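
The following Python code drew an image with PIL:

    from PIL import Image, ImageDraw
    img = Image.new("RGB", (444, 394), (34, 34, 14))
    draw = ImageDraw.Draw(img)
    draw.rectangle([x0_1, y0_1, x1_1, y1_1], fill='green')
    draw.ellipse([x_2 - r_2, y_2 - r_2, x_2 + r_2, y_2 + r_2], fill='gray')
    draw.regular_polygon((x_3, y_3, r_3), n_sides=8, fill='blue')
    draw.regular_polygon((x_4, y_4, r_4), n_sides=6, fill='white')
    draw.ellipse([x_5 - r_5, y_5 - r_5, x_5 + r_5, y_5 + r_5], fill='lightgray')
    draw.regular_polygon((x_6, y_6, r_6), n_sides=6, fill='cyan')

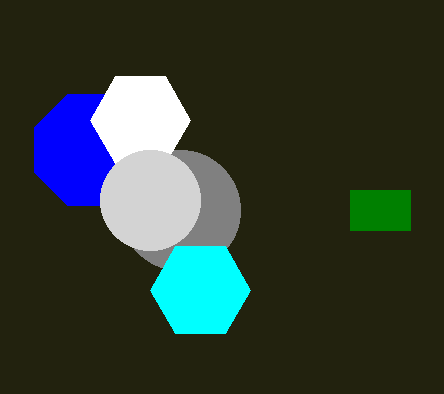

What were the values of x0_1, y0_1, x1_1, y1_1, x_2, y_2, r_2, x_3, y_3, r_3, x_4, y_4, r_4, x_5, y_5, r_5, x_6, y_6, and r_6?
x0_1 = 350; y0_1 = 190; x1_1 = 410; y1_1 = 230; x_2 = 180; y_2 = 210; r_2 = 60; x_3 = 90; y_3 = 150; r_3 = 60; x_4 = 140; y_4 = 120; r_4 = 50; x_5 = 150; y_5 = 200; r_5 = 50; x_6 = 200; y_6 = 290; r_6 = 50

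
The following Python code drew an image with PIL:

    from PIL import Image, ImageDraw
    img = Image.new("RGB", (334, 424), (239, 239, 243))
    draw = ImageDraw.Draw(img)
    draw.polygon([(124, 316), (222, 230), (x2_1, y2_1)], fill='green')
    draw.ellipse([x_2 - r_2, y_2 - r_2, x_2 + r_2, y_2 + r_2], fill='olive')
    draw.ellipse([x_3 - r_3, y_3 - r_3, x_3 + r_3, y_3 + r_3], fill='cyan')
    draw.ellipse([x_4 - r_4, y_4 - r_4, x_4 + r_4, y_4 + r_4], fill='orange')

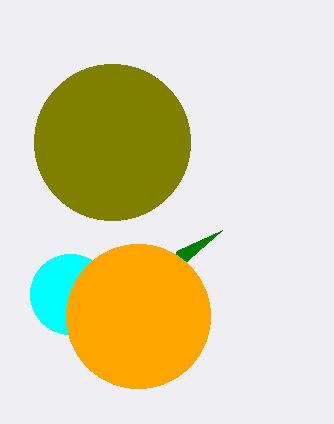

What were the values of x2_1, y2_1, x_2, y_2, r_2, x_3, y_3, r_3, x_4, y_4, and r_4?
x2_1 = 178
y2_1 = 250
x_2 = 112
y_2 = 142
r_2 = 78
x_3 = 70
y_3 = 294
r_3 = 40
x_4 = 138
y_4 = 316
r_4 = 72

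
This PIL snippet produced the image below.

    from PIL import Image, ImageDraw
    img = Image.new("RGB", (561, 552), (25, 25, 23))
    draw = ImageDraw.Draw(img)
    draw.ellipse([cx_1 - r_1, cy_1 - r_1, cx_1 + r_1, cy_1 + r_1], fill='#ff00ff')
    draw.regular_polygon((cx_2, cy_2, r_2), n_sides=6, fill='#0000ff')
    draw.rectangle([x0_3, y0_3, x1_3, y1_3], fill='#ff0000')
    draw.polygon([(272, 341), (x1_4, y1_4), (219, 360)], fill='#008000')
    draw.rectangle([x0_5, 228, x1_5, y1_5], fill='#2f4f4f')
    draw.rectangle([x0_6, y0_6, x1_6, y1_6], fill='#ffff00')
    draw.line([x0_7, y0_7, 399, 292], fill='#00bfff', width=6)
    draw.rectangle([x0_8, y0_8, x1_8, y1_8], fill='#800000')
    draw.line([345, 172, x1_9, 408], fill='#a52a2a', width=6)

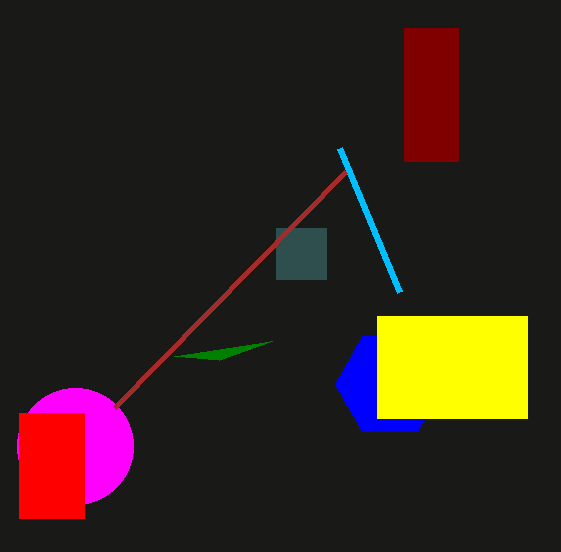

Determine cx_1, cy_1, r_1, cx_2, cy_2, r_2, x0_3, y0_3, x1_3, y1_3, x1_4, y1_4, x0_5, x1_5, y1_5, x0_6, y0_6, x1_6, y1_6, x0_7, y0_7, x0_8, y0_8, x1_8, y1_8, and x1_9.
cx_1 = 75
cy_1 = 446
r_1 = 58
cx_2 = 390
cy_2 = 384
r_2 = 55
x0_3 = 19
y0_3 = 413
x1_3 = 84
y1_3 = 518
x1_4 = 174
y1_4 = 356
x0_5 = 276
x1_5 = 326
y1_5 = 279
x0_6 = 377
y0_6 = 316
x1_6 = 527
y1_6 = 418
x0_7 = 339
y0_7 = 148
x0_8 = 404
y0_8 = 28
x1_8 = 458
y1_8 = 161
x1_9 = 114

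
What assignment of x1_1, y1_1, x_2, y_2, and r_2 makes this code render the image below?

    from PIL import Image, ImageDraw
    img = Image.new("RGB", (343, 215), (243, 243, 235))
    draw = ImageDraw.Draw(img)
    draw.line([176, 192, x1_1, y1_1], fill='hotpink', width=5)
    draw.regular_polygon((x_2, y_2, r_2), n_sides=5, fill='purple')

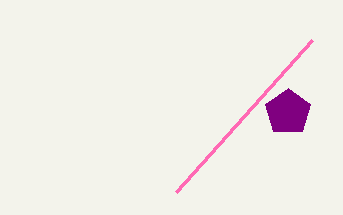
x1_1 = 312, y1_1 = 40, x_2 = 288, y_2 = 112, r_2 = 24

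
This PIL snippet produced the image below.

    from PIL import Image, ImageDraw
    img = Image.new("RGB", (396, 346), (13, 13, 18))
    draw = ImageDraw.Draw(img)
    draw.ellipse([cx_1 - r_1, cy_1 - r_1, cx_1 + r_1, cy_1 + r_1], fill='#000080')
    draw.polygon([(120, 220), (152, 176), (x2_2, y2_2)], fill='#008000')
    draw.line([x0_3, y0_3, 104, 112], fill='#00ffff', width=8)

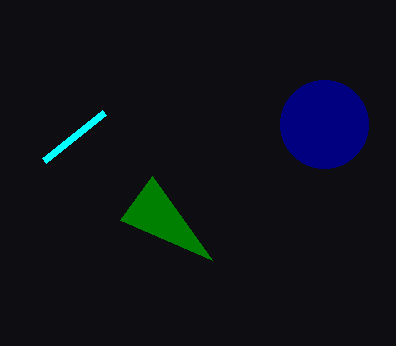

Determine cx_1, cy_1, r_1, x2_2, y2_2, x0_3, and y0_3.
cx_1 = 324, cy_1 = 124, r_1 = 44, x2_2 = 212, y2_2 = 260, x0_3 = 44, y0_3 = 160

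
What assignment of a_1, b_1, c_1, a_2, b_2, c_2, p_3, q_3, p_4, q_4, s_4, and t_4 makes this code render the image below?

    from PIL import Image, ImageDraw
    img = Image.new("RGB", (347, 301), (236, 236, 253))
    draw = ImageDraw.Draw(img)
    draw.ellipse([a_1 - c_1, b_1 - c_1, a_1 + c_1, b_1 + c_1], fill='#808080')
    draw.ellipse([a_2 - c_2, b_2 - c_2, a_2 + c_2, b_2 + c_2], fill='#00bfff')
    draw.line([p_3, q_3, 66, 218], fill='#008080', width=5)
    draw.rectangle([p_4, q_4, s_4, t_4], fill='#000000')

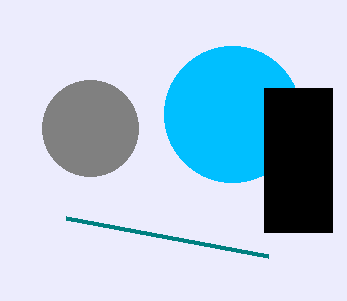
a_1 = 90, b_1 = 128, c_1 = 48, a_2 = 232, b_2 = 114, c_2 = 68, p_3 = 268, q_3 = 256, p_4 = 264, q_4 = 88, s_4 = 332, t_4 = 232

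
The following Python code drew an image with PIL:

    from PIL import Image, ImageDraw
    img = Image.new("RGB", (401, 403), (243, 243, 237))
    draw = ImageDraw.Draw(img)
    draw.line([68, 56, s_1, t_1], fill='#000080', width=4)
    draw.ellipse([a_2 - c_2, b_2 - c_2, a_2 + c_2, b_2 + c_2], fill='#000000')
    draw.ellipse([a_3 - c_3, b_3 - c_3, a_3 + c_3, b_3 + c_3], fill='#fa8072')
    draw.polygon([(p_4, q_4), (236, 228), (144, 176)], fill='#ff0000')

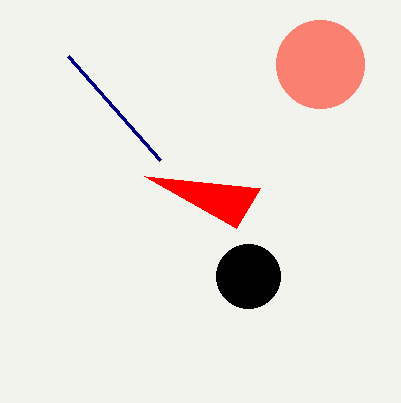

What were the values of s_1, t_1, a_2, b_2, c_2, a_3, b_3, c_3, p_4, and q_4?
s_1 = 160
t_1 = 160
a_2 = 248
b_2 = 276
c_2 = 32
a_3 = 320
b_3 = 64
c_3 = 44
p_4 = 260
q_4 = 188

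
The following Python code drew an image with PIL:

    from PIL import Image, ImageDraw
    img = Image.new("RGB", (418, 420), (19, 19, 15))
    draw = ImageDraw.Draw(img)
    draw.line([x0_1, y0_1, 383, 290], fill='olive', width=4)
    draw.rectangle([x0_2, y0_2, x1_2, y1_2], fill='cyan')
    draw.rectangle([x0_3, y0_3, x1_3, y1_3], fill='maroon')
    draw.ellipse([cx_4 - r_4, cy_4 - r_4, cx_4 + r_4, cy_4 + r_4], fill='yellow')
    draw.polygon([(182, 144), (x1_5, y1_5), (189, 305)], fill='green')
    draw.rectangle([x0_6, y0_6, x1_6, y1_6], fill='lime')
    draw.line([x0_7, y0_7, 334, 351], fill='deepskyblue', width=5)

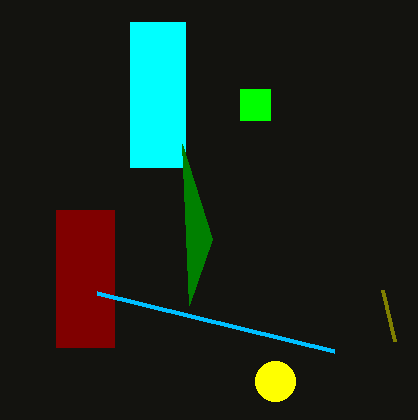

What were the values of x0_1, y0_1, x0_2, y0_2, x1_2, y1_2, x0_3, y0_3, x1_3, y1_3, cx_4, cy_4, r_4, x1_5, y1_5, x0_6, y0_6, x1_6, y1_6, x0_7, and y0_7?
x0_1 = 395
y0_1 = 341
x0_2 = 130
y0_2 = 22
x1_2 = 185
y1_2 = 167
x0_3 = 56
y0_3 = 210
x1_3 = 114
y1_3 = 347
cx_4 = 275
cy_4 = 381
r_4 = 20
x1_5 = 212
y1_5 = 239
x0_6 = 240
y0_6 = 89
x1_6 = 270
y1_6 = 120
x0_7 = 97
y0_7 = 293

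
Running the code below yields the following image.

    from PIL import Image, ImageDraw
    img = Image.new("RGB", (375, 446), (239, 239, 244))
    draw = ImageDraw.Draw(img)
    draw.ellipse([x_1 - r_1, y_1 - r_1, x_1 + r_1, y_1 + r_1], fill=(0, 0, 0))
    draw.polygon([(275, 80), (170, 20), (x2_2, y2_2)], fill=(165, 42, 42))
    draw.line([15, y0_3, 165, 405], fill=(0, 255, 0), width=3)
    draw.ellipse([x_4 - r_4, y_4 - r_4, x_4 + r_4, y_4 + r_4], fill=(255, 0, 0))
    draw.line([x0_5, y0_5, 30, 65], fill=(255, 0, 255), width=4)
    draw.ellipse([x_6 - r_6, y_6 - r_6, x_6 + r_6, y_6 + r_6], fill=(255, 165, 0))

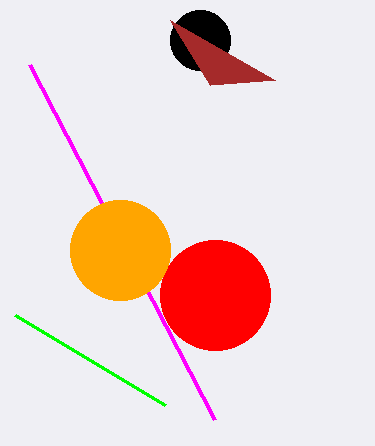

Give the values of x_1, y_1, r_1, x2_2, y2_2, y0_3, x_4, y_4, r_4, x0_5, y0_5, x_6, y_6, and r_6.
x_1 = 200, y_1 = 40, r_1 = 30, x2_2 = 210, y2_2 = 85, y0_3 = 315, x_4 = 215, y_4 = 295, r_4 = 55, x0_5 = 215, y0_5 = 420, x_6 = 120, y_6 = 250, r_6 = 50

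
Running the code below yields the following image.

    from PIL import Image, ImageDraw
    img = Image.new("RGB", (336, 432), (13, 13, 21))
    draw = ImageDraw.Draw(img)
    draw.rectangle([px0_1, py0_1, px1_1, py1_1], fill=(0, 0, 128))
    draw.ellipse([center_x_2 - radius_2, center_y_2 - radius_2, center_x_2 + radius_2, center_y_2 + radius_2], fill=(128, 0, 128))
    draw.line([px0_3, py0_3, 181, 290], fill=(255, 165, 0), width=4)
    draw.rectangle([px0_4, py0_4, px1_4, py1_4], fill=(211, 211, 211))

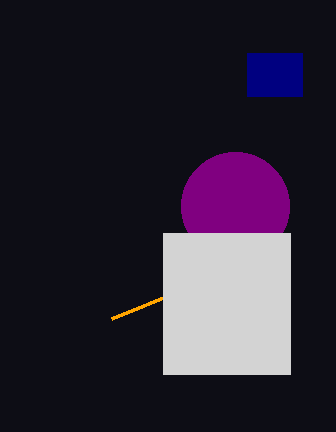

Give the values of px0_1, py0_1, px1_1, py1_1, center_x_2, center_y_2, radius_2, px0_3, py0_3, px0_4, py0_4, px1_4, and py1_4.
px0_1 = 247
py0_1 = 53
px1_1 = 302
py1_1 = 96
center_x_2 = 235
center_y_2 = 206
radius_2 = 54
px0_3 = 112
py0_3 = 318
px0_4 = 163
py0_4 = 233
px1_4 = 290
py1_4 = 374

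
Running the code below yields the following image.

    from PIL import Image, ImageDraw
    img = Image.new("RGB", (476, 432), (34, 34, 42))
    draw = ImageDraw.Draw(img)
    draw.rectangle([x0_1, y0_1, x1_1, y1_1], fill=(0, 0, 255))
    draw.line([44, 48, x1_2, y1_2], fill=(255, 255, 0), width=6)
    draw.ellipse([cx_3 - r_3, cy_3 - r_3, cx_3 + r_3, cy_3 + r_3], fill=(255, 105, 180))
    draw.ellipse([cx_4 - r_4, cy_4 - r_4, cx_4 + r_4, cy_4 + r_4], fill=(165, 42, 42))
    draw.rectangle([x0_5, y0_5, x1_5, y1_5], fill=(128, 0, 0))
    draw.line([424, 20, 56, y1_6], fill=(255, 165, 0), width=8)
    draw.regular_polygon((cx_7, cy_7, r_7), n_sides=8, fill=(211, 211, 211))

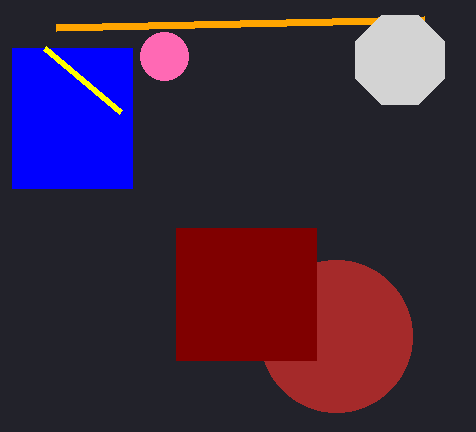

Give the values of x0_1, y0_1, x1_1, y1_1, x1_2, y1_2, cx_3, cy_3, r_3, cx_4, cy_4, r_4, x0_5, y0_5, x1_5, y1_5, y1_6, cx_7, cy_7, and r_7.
x0_1 = 12, y0_1 = 48, x1_1 = 132, y1_1 = 188, x1_2 = 120, y1_2 = 112, cx_3 = 164, cy_3 = 56, r_3 = 24, cx_4 = 336, cy_4 = 336, r_4 = 76, x0_5 = 176, y0_5 = 228, x1_5 = 316, y1_5 = 360, y1_6 = 28, cx_7 = 400, cy_7 = 60, r_7 = 48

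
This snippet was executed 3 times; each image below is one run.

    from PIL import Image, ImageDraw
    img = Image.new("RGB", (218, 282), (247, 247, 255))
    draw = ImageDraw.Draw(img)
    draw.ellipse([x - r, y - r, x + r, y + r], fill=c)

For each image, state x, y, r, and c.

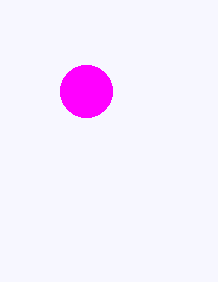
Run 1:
x = 86
y = 91
r = 26
c = 'magenta'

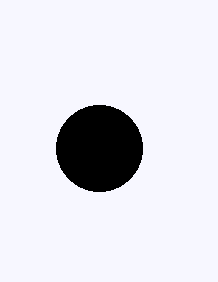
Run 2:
x = 99
y = 148
r = 43
c = 'black'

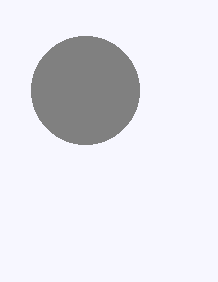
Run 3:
x = 85; y = 90; r = 54; c = 'gray'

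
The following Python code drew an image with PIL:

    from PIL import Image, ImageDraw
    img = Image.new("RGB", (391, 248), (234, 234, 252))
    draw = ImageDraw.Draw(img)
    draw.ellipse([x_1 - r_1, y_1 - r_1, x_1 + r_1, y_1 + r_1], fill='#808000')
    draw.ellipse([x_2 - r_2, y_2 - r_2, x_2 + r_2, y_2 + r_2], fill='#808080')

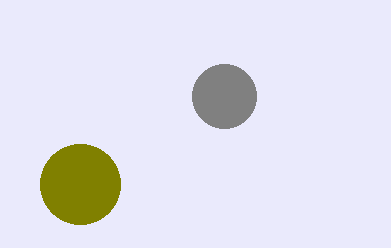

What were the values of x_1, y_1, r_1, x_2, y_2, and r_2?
x_1 = 80; y_1 = 184; r_1 = 40; x_2 = 224; y_2 = 96; r_2 = 32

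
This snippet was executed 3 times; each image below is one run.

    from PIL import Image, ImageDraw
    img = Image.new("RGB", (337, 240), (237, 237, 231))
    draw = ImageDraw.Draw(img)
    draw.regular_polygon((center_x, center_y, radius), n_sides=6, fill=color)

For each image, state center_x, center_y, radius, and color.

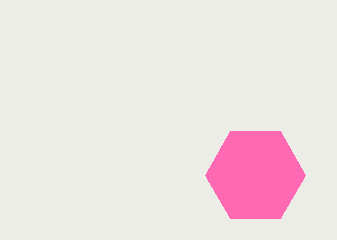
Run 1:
center_x = 255, center_y = 175, radius = 50, color = 'hotpink'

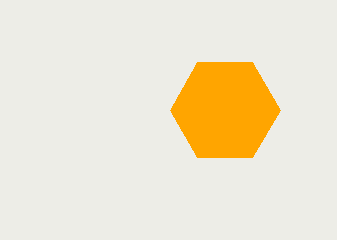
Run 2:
center_x = 225, center_y = 110, radius = 55, color = 'orange'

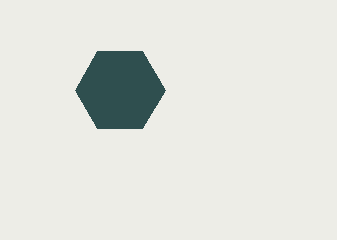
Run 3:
center_x = 120; center_y = 90; radius = 45; color = 'darkslategray'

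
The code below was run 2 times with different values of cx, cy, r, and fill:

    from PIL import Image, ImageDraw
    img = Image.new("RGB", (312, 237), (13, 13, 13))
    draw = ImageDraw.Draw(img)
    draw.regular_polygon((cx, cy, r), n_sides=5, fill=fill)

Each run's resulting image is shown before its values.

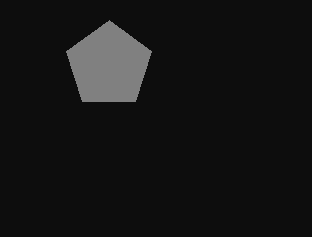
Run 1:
cx = 109, cy = 65, r = 45, fill = 'gray'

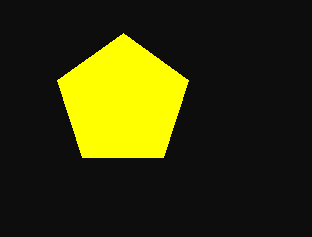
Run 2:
cx = 123, cy = 102, r = 69, fill = 'yellow'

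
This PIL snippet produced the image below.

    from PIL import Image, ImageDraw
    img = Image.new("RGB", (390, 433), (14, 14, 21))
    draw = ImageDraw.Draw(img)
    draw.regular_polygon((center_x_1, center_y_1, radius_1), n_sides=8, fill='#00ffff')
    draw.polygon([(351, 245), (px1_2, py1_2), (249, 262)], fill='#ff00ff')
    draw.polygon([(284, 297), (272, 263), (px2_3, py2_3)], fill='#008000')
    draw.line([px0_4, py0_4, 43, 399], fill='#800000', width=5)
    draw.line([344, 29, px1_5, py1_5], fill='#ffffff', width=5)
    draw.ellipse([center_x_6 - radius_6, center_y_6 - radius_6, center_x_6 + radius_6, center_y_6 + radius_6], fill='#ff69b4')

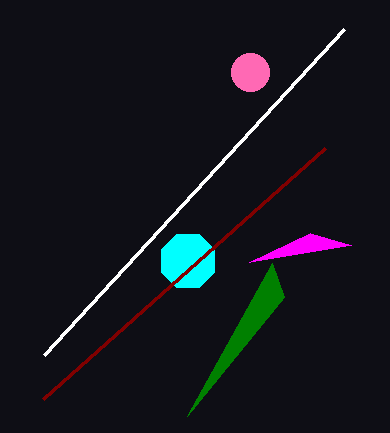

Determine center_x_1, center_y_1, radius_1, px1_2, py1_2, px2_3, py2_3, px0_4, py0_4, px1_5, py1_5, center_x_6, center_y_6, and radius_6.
center_x_1 = 188, center_y_1 = 261, radius_1 = 29, px1_2 = 310, py1_2 = 233, px2_3 = 187, py2_3 = 416, px0_4 = 325, py0_4 = 148, px1_5 = 44, py1_5 = 355, center_x_6 = 250, center_y_6 = 72, radius_6 = 19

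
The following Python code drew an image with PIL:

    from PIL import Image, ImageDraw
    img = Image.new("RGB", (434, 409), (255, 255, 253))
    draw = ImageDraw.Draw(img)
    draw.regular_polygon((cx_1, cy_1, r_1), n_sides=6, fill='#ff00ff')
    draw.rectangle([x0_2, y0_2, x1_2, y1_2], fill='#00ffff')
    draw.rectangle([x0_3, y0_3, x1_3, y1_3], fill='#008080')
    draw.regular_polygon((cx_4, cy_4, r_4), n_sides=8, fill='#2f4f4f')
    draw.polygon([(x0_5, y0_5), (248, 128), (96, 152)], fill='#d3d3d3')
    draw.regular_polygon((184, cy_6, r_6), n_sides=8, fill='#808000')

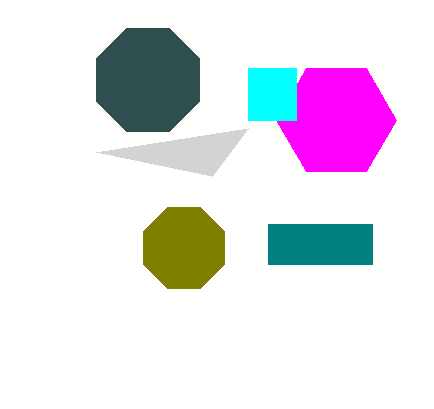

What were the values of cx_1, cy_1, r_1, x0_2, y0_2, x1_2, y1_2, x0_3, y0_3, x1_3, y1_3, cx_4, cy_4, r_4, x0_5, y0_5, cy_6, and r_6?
cx_1 = 336, cy_1 = 120, r_1 = 60, x0_2 = 248, y0_2 = 68, x1_2 = 296, y1_2 = 120, x0_3 = 268, y0_3 = 224, x1_3 = 372, y1_3 = 264, cx_4 = 148, cy_4 = 80, r_4 = 56, x0_5 = 212, y0_5 = 176, cy_6 = 248, r_6 = 44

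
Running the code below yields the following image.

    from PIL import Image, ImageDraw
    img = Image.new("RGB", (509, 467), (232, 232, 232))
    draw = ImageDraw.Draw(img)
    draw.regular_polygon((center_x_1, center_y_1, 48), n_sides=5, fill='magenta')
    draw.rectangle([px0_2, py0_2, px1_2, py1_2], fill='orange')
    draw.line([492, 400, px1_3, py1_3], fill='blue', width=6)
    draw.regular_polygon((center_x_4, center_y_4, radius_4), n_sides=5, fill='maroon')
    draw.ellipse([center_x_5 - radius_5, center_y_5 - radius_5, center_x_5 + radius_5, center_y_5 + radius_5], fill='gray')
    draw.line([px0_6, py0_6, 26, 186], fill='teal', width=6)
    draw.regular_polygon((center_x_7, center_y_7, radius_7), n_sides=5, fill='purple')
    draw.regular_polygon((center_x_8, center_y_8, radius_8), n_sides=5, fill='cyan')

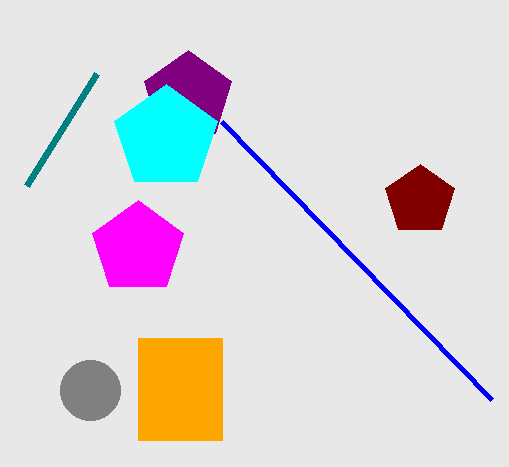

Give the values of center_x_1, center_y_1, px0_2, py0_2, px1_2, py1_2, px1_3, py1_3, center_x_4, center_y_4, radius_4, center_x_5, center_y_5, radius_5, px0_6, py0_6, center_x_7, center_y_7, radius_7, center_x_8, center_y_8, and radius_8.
center_x_1 = 138; center_y_1 = 248; px0_2 = 138; py0_2 = 338; px1_2 = 222; py1_2 = 440; px1_3 = 222; py1_3 = 122; center_x_4 = 420; center_y_4 = 200; radius_4 = 36; center_x_5 = 90; center_y_5 = 390; radius_5 = 30; px0_6 = 96; py0_6 = 74; center_x_7 = 188; center_y_7 = 96; radius_7 = 46; center_x_8 = 166; center_y_8 = 138; radius_8 = 54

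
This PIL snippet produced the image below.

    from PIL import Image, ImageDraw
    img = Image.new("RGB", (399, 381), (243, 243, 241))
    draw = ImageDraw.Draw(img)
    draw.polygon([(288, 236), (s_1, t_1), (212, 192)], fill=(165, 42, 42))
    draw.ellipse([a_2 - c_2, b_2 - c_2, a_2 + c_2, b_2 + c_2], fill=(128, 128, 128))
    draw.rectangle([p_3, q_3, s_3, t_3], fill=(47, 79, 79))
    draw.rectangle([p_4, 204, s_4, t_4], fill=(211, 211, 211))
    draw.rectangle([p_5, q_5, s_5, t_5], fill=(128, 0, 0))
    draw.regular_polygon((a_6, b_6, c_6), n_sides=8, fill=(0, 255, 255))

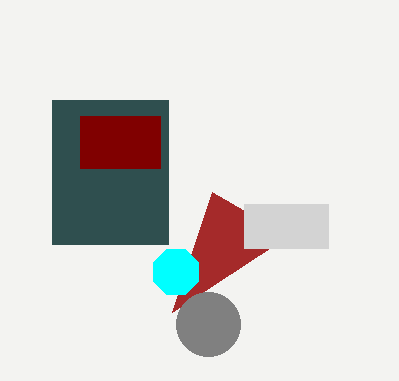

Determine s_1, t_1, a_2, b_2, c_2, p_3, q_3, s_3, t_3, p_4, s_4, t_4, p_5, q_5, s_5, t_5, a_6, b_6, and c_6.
s_1 = 172
t_1 = 312
a_2 = 208
b_2 = 324
c_2 = 32
p_3 = 52
q_3 = 100
s_3 = 168
t_3 = 244
p_4 = 244
s_4 = 328
t_4 = 248
p_5 = 80
q_5 = 116
s_5 = 160
t_5 = 168
a_6 = 176
b_6 = 272
c_6 = 24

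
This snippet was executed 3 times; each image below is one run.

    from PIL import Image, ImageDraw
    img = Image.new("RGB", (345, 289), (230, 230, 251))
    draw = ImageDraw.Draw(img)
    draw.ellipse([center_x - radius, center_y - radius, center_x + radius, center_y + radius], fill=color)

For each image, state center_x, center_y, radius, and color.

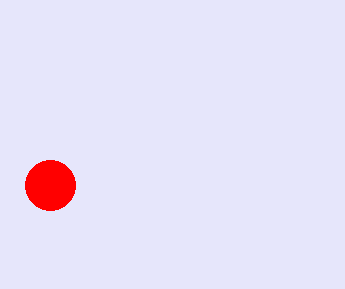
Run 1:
center_x = 50
center_y = 185
radius = 25
color = 'red'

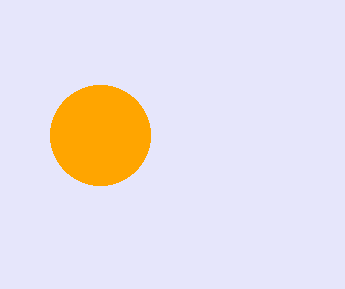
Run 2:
center_x = 100
center_y = 135
radius = 50
color = 'orange'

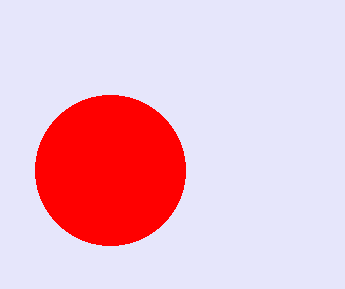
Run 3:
center_x = 110, center_y = 170, radius = 75, color = 'red'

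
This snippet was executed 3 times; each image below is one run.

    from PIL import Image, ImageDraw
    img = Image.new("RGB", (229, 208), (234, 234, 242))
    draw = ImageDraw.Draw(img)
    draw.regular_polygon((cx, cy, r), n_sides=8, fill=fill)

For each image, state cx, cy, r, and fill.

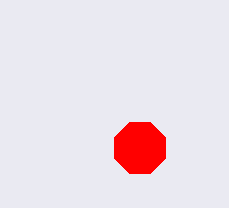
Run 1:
cx = 140; cy = 148; r = 28; fill = 'red'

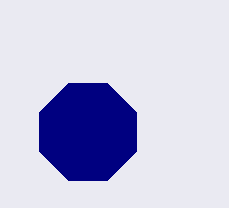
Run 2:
cx = 88, cy = 132, r = 52, fill = 'navy'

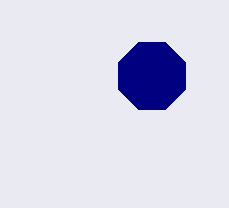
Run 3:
cx = 152
cy = 76
r = 36
fill = 'navy'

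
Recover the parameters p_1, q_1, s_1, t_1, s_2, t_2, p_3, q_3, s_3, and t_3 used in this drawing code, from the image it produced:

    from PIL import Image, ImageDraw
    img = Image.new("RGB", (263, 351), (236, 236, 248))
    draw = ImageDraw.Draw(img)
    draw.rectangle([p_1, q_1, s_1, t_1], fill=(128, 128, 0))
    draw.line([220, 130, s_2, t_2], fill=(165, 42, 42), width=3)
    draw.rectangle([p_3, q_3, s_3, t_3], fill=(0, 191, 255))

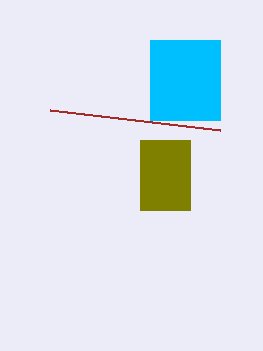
p_1 = 140; q_1 = 140; s_1 = 190; t_1 = 210; s_2 = 50; t_2 = 110; p_3 = 150; q_3 = 40; s_3 = 220; t_3 = 120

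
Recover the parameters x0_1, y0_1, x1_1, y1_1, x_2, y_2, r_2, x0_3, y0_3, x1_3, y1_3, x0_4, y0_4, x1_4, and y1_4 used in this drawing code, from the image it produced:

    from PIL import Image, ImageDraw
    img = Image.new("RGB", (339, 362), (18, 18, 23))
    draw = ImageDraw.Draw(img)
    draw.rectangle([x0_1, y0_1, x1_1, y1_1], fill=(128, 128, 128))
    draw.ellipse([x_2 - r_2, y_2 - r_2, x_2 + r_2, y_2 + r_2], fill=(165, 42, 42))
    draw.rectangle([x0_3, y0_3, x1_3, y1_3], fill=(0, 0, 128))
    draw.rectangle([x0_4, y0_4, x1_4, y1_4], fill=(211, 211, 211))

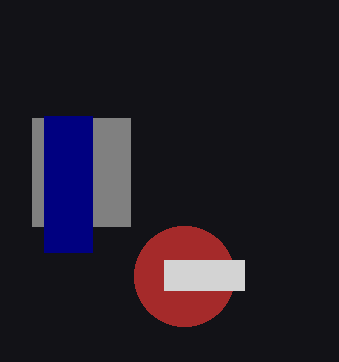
x0_1 = 32, y0_1 = 118, x1_1 = 130, y1_1 = 226, x_2 = 184, y_2 = 276, r_2 = 50, x0_3 = 44, y0_3 = 116, x1_3 = 92, y1_3 = 252, x0_4 = 164, y0_4 = 260, x1_4 = 244, y1_4 = 290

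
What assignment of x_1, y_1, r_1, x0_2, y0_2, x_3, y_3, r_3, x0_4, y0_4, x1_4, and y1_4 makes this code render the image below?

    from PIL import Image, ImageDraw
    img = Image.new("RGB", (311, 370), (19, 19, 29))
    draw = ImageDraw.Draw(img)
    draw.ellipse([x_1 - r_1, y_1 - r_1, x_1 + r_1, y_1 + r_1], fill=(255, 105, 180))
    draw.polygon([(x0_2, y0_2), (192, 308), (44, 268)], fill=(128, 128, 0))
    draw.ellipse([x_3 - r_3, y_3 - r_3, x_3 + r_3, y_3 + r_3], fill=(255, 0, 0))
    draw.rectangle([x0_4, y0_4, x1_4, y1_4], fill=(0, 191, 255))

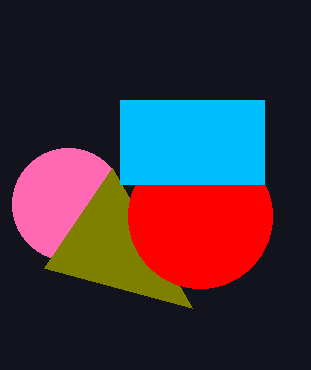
x_1 = 68
y_1 = 204
r_1 = 56
x0_2 = 112
y0_2 = 168
x_3 = 200
y_3 = 216
r_3 = 72
x0_4 = 120
y0_4 = 100
x1_4 = 264
y1_4 = 184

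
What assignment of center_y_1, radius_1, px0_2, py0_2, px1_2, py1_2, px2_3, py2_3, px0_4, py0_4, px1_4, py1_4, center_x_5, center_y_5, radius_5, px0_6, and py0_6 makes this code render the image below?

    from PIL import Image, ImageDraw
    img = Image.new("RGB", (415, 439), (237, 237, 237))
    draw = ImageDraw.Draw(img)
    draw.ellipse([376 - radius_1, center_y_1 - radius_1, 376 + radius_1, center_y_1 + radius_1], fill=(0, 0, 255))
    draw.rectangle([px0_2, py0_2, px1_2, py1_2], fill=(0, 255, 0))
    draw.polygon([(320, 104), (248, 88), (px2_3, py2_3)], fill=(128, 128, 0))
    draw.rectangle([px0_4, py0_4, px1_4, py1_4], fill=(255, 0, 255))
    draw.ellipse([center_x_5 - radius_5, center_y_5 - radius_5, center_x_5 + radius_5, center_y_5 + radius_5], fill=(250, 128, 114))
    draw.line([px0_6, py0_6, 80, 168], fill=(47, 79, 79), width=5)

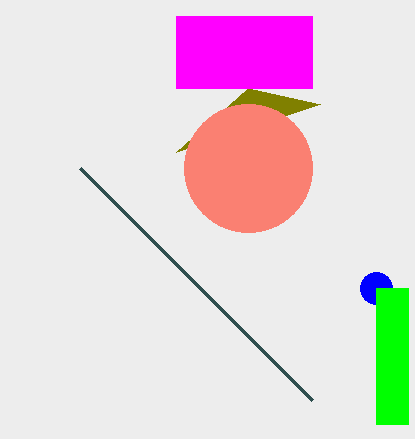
center_y_1 = 288; radius_1 = 16; px0_2 = 376; py0_2 = 288; px1_2 = 408; py1_2 = 424; px2_3 = 176; py2_3 = 152; px0_4 = 176; py0_4 = 16; px1_4 = 312; py1_4 = 88; center_x_5 = 248; center_y_5 = 168; radius_5 = 64; px0_6 = 312; py0_6 = 400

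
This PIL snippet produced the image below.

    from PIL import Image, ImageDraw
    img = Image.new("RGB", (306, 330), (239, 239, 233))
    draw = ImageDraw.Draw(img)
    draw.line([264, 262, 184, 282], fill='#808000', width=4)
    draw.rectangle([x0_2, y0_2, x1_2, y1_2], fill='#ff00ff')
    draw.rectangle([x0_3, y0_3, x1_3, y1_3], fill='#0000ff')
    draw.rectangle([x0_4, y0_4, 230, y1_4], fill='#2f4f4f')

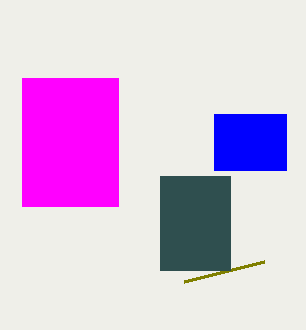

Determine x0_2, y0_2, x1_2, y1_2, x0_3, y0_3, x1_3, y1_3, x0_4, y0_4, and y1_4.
x0_2 = 22; y0_2 = 78; x1_2 = 118; y1_2 = 206; x0_3 = 214; y0_3 = 114; x1_3 = 286; y1_3 = 170; x0_4 = 160; y0_4 = 176; y1_4 = 270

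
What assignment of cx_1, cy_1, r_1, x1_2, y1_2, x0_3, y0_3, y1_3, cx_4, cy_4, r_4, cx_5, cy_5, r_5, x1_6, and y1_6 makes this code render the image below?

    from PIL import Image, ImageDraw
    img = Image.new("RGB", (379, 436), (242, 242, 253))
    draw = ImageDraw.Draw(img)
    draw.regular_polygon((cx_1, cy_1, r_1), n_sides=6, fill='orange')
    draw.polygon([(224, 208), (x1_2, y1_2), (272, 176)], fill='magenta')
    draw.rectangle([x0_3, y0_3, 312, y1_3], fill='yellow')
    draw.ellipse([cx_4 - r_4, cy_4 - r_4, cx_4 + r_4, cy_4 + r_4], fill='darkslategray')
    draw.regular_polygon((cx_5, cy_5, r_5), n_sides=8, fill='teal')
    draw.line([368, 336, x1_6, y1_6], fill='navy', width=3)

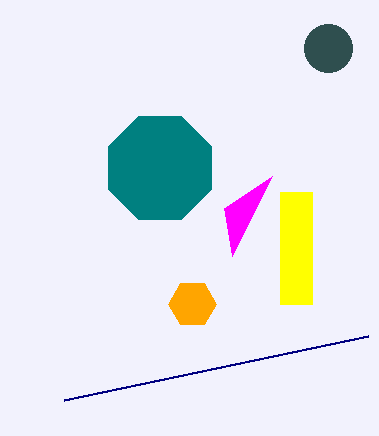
cx_1 = 192; cy_1 = 304; r_1 = 24; x1_2 = 232; y1_2 = 256; x0_3 = 280; y0_3 = 192; y1_3 = 304; cx_4 = 328; cy_4 = 48; r_4 = 24; cx_5 = 160; cy_5 = 168; r_5 = 56; x1_6 = 64; y1_6 = 400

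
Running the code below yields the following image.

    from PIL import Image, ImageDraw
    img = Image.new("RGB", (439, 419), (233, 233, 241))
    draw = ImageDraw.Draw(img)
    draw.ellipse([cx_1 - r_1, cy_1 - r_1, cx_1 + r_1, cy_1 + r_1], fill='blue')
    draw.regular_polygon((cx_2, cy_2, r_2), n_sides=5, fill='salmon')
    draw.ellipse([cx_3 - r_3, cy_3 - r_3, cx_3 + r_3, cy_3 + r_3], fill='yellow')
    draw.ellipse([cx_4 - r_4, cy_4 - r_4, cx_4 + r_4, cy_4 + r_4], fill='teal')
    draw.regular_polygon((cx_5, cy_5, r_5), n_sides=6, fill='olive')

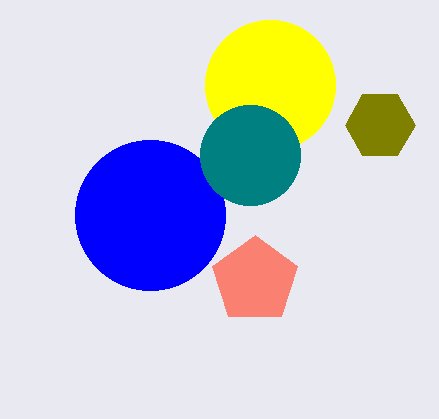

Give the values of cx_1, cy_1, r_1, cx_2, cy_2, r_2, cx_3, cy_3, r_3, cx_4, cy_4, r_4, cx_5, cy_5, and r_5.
cx_1 = 150
cy_1 = 215
r_1 = 75
cx_2 = 255
cy_2 = 280
r_2 = 45
cx_3 = 270
cy_3 = 85
r_3 = 65
cx_4 = 250
cy_4 = 155
r_4 = 50
cx_5 = 380
cy_5 = 125
r_5 = 35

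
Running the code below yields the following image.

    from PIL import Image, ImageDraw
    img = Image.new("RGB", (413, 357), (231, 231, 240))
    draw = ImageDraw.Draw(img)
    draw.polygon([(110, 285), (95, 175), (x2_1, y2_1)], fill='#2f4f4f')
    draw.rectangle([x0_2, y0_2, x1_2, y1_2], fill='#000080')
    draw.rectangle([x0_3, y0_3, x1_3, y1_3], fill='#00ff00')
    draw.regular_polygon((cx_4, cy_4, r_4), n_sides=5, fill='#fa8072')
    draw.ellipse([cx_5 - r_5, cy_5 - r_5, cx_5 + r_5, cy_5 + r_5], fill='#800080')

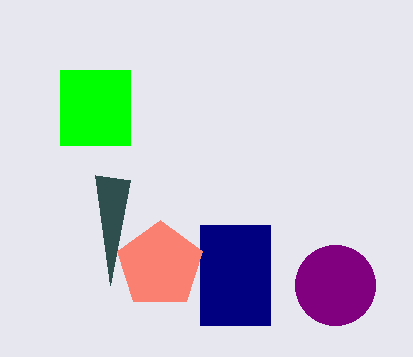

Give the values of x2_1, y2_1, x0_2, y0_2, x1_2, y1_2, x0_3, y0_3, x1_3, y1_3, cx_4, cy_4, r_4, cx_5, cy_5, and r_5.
x2_1 = 130
y2_1 = 180
x0_2 = 200
y0_2 = 225
x1_2 = 270
y1_2 = 325
x0_3 = 60
y0_3 = 70
x1_3 = 130
y1_3 = 145
cx_4 = 160
cy_4 = 265
r_4 = 45
cx_5 = 335
cy_5 = 285
r_5 = 40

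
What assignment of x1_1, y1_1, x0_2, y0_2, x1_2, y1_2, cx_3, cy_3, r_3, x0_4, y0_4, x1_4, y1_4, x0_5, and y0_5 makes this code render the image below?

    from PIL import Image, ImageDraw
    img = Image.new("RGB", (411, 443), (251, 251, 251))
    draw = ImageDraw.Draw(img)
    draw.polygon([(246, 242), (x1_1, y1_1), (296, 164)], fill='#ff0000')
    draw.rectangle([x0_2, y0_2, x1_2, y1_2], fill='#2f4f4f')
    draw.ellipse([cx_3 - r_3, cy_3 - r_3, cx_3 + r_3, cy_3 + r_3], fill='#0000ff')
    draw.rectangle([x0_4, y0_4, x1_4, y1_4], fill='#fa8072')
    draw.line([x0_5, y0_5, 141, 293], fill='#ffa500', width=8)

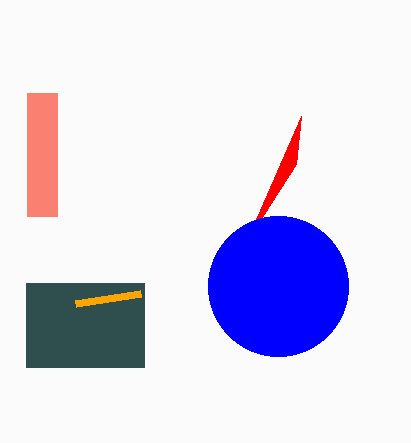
x1_1 = 301
y1_1 = 116
x0_2 = 26
y0_2 = 283
x1_2 = 144
y1_2 = 367
cx_3 = 278
cy_3 = 286
r_3 = 70
x0_4 = 27
y0_4 = 93
x1_4 = 57
y1_4 = 216
x0_5 = 76
y0_5 = 303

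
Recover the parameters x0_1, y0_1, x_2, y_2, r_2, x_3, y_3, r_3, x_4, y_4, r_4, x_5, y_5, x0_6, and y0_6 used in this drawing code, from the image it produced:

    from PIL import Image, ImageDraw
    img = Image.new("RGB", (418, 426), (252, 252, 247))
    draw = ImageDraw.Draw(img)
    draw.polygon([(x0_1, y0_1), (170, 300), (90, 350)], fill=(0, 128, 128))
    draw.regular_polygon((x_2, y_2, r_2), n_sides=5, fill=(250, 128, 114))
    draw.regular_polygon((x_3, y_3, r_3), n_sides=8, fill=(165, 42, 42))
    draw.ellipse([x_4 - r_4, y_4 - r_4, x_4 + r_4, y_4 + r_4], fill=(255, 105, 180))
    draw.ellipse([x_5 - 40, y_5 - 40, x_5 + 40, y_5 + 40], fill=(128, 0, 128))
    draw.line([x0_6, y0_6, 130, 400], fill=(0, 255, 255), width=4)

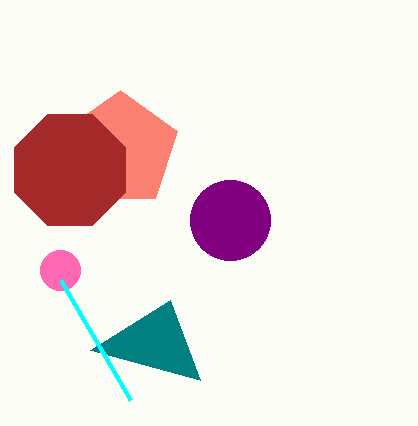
x0_1 = 200; y0_1 = 380; x_2 = 120; y_2 = 150; r_2 = 60; x_3 = 70; y_3 = 170; r_3 = 60; x_4 = 60; y_4 = 270; r_4 = 20; x_5 = 230; y_5 = 220; x0_6 = 60; y0_6 = 280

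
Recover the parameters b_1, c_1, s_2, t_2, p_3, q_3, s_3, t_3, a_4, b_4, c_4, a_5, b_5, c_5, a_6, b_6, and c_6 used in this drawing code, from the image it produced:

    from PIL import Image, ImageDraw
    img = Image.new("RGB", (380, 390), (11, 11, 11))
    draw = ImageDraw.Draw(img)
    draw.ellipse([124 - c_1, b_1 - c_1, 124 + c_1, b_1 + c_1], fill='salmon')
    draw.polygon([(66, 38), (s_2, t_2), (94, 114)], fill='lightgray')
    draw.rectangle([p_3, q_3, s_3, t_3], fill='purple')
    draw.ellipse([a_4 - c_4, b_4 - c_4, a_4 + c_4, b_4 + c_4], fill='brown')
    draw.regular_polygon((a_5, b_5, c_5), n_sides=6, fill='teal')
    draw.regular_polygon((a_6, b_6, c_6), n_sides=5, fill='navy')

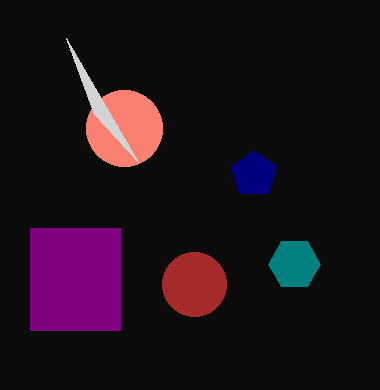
b_1 = 128; c_1 = 38; s_2 = 138; t_2 = 162; p_3 = 30; q_3 = 228; s_3 = 120; t_3 = 330; a_4 = 194; b_4 = 284; c_4 = 32; a_5 = 294; b_5 = 264; c_5 = 26; a_6 = 254; b_6 = 174; c_6 = 24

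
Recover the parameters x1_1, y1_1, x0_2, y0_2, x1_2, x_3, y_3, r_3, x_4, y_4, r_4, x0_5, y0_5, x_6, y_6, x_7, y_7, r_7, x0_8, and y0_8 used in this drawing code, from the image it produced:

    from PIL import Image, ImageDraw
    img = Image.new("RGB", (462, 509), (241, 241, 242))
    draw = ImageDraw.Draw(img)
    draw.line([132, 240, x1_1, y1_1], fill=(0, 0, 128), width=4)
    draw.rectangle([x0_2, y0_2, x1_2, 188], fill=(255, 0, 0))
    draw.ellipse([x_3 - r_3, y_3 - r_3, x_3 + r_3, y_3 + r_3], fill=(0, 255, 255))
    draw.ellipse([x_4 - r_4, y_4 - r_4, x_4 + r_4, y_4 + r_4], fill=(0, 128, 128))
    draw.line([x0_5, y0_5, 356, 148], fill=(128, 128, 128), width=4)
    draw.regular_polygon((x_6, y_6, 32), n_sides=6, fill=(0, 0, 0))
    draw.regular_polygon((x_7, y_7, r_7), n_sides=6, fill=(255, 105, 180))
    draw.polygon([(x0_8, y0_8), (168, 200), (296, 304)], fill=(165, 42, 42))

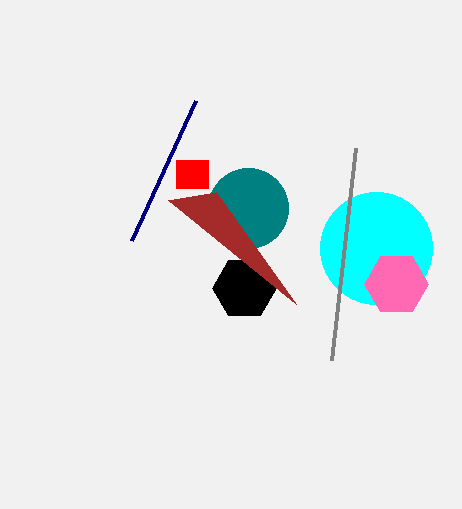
x1_1 = 196, y1_1 = 100, x0_2 = 176, y0_2 = 160, x1_2 = 208, x_3 = 376, y_3 = 248, r_3 = 56, x_4 = 248, y_4 = 208, r_4 = 40, x0_5 = 332, y0_5 = 360, x_6 = 244, y_6 = 288, x_7 = 396, y_7 = 284, r_7 = 32, x0_8 = 216, y0_8 = 192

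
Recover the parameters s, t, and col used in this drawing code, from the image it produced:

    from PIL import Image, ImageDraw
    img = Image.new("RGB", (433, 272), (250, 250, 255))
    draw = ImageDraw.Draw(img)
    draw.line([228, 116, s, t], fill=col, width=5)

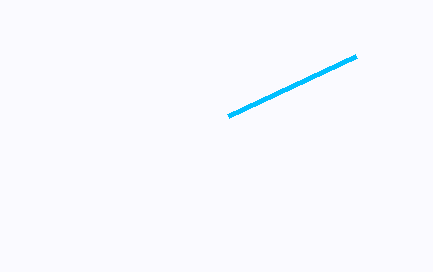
s = 356
t = 56
col = 'deepskyblue'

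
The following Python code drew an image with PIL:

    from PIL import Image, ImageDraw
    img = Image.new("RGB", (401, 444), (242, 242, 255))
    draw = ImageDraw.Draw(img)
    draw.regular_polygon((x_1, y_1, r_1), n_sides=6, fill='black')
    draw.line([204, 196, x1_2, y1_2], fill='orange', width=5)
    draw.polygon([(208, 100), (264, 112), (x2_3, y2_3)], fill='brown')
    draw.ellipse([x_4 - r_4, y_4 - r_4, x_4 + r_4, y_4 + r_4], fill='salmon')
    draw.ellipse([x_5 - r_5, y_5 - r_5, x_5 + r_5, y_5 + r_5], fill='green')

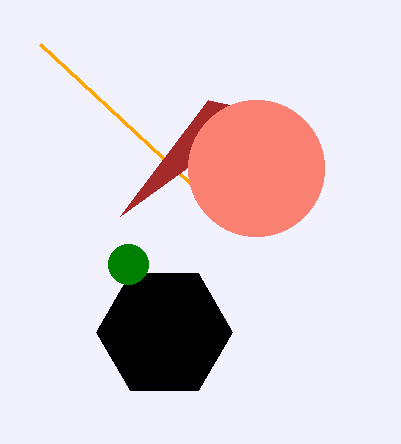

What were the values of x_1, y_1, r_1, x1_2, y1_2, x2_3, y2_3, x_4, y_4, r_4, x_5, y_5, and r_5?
x_1 = 164
y_1 = 332
r_1 = 68
x1_2 = 40
y1_2 = 44
x2_3 = 120
y2_3 = 216
x_4 = 256
y_4 = 168
r_4 = 68
x_5 = 128
y_5 = 264
r_5 = 20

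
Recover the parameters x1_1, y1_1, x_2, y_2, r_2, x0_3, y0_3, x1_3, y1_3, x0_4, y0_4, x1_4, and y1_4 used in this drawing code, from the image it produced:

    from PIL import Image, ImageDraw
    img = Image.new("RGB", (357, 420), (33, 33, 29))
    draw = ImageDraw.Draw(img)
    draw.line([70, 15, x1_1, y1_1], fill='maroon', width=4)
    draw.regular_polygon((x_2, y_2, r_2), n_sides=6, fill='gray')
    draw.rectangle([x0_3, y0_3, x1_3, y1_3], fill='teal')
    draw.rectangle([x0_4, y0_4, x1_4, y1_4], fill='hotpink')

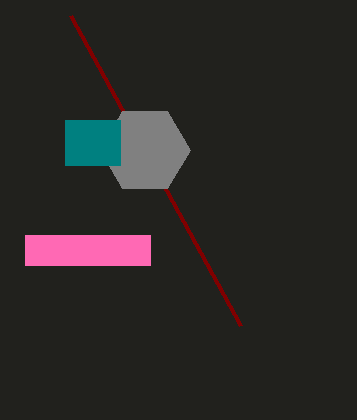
x1_1 = 240, y1_1 = 325, x_2 = 145, y_2 = 150, r_2 = 45, x0_3 = 65, y0_3 = 120, x1_3 = 120, y1_3 = 165, x0_4 = 25, y0_4 = 235, x1_4 = 150, y1_4 = 265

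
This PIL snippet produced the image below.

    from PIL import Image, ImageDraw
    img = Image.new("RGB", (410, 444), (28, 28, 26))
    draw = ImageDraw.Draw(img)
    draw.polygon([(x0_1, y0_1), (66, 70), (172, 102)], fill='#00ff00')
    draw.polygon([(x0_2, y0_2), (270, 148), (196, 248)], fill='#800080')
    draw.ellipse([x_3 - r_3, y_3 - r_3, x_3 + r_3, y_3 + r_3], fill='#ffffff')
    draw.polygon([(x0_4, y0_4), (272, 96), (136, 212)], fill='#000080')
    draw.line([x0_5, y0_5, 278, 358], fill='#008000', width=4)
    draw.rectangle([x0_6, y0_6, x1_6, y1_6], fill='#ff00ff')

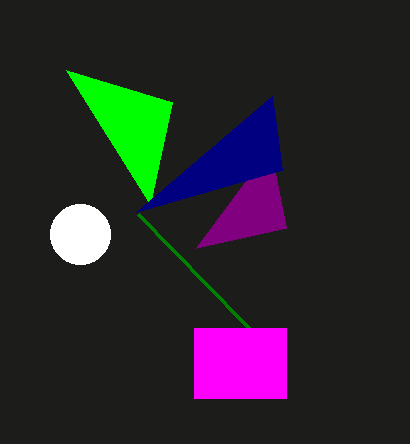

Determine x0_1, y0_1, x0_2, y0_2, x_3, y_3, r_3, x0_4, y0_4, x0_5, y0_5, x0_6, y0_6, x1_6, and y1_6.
x0_1 = 150; y0_1 = 204; x0_2 = 286; y0_2 = 228; x_3 = 80; y_3 = 234; r_3 = 30; x0_4 = 282; y0_4 = 170; x0_5 = 138; y0_5 = 214; x0_6 = 194; y0_6 = 328; x1_6 = 286; y1_6 = 398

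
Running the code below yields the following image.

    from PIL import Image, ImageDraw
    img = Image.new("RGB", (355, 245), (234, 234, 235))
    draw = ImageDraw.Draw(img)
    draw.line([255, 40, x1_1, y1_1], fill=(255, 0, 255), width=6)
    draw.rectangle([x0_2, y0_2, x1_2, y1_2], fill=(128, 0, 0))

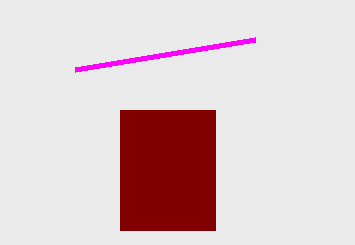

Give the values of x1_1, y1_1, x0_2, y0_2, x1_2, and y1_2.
x1_1 = 75
y1_1 = 70
x0_2 = 120
y0_2 = 110
x1_2 = 215
y1_2 = 230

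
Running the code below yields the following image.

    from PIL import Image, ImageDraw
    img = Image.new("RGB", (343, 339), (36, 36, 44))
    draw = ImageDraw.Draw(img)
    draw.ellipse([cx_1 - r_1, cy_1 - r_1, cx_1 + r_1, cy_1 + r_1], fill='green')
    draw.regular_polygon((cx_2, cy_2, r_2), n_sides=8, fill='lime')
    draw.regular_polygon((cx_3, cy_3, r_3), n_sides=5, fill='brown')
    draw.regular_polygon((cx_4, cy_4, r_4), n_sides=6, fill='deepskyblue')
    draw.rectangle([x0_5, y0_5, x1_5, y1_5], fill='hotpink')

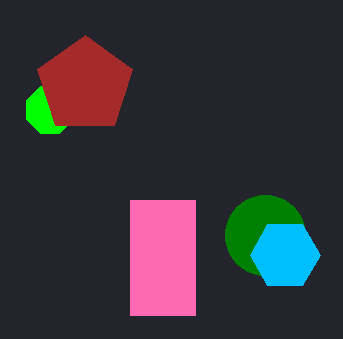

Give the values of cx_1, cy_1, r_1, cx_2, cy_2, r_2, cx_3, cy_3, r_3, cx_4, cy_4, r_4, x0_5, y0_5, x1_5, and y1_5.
cx_1 = 265; cy_1 = 235; r_1 = 40; cx_2 = 50; cy_2 = 110; r_2 = 25; cx_3 = 85; cy_3 = 85; r_3 = 50; cx_4 = 285; cy_4 = 255; r_4 = 35; x0_5 = 130; y0_5 = 200; x1_5 = 195; y1_5 = 315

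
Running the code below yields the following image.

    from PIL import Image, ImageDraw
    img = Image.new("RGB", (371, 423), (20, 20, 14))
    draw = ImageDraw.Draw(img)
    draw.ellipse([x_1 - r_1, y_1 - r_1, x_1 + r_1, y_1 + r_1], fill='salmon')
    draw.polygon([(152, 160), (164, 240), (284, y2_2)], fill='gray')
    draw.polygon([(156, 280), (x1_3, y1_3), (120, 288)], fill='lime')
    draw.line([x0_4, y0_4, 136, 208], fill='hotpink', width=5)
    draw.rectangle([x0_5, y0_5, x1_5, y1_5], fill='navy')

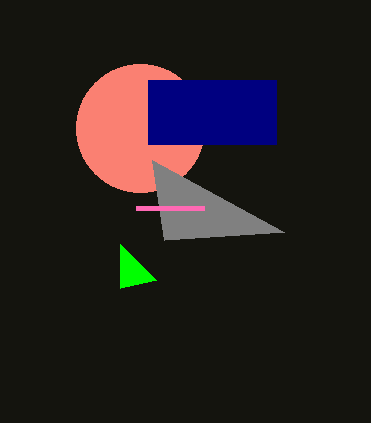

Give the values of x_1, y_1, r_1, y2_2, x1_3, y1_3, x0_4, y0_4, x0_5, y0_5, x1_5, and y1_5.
x_1 = 140
y_1 = 128
r_1 = 64
y2_2 = 232
x1_3 = 120
y1_3 = 244
x0_4 = 204
y0_4 = 208
x0_5 = 148
y0_5 = 80
x1_5 = 276
y1_5 = 144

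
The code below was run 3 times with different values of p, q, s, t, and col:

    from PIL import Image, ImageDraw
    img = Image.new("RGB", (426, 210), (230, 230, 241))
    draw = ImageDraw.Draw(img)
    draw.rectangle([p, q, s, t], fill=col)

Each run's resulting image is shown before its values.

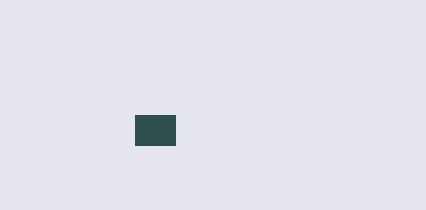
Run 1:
p = 135, q = 115, s = 175, t = 145, col = 'darkslategray'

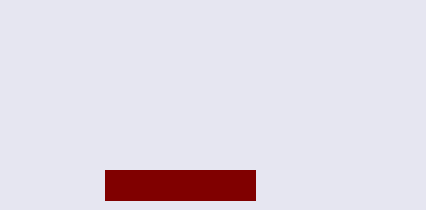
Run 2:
p = 105, q = 170, s = 255, t = 200, col = 'maroon'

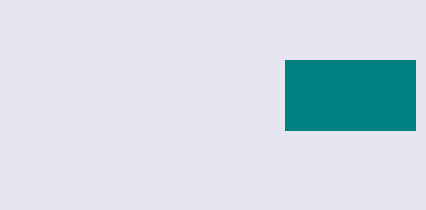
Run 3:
p = 285
q = 60
s = 415
t = 130
col = 'teal'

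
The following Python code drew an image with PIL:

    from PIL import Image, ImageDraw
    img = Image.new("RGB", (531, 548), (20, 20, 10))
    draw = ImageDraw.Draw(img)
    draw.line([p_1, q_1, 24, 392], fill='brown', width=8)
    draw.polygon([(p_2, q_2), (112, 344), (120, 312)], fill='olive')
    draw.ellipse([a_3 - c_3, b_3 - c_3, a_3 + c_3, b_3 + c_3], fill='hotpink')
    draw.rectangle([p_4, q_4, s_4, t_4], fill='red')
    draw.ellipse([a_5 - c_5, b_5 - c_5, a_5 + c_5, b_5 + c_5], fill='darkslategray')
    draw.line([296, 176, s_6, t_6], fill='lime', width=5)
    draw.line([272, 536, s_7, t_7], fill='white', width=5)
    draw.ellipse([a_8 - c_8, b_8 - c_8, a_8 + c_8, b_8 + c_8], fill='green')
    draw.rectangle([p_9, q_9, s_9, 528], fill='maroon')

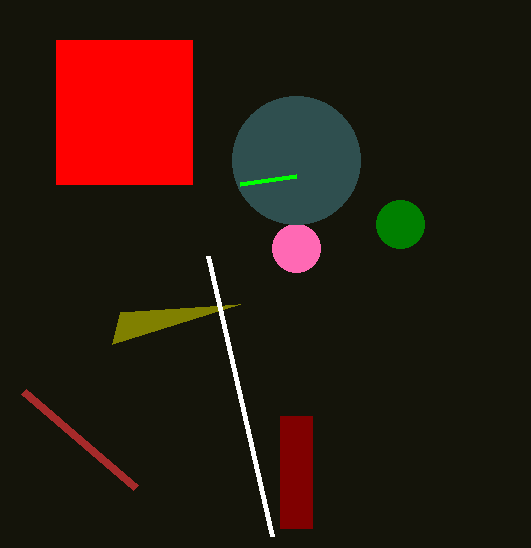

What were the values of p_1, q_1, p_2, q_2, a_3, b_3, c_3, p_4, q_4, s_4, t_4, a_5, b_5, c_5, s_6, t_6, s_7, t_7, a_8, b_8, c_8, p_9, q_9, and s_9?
p_1 = 136; q_1 = 488; p_2 = 240; q_2 = 304; a_3 = 296; b_3 = 248; c_3 = 24; p_4 = 56; q_4 = 40; s_4 = 192; t_4 = 184; a_5 = 296; b_5 = 160; c_5 = 64; s_6 = 240; t_6 = 184; s_7 = 208; t_7 = 256; a_8 = 400; b_8 = 224; c_8 = 24; p_9 = 280; q_9 = 416; s_9 = 312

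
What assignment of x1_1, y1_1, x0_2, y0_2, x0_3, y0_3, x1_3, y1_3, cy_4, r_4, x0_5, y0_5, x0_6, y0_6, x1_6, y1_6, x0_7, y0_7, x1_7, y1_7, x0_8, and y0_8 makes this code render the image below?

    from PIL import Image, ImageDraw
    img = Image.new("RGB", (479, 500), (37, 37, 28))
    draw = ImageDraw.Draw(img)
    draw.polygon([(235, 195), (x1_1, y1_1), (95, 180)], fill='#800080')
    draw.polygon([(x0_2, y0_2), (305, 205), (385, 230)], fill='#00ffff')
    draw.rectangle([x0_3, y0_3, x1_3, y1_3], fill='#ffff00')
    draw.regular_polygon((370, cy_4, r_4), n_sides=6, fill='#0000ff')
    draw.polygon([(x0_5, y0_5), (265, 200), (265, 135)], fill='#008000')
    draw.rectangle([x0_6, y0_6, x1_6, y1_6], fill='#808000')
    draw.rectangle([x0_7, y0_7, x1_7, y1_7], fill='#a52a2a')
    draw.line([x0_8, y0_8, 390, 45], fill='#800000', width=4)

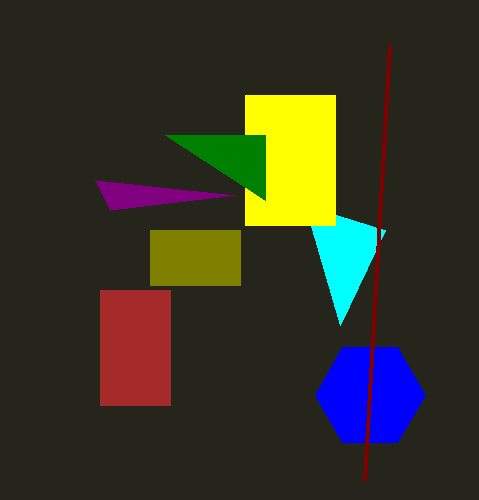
x1_1 = 110, y1_1 = 210, x0_2 = 340, y0_2 = 325, x0_3 = 245, y0_3 = 95, x1_3 = 335, y1_3 = 225, cy_4 = 395, r_4 = 55, x0_5 = 165, y0_5 = 135, x0_6 = 150, y0_6 = 230, x1_6 = 240, y1_6 = 285, x0_7 = 100, y0_7 = 290, x1_7 = 170, y1_7 = 405, x0_8 = 365, y0_8 = 480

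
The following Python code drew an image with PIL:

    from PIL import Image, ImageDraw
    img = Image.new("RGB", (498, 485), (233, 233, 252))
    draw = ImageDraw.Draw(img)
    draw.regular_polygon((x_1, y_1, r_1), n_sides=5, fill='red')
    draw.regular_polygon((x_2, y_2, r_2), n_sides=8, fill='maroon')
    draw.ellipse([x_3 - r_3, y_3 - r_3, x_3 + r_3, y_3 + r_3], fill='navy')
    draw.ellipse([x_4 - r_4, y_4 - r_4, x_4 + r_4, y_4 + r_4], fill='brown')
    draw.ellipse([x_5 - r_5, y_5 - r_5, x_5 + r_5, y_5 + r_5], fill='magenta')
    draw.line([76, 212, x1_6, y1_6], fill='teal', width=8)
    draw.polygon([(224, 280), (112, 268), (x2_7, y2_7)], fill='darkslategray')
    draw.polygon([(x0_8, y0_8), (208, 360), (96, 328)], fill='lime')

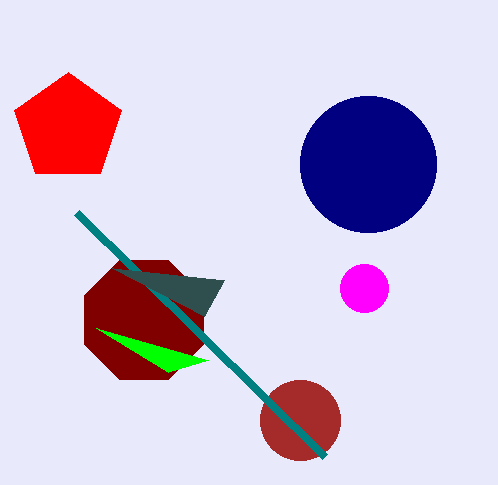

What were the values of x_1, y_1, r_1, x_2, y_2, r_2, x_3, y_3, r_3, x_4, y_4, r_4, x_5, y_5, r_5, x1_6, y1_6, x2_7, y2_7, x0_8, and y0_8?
x_1 = 68
y_1 = 128
r_1 = 56
x_2 = 144
y_2 = 320
r_2 = 64
x_3 = 368
y_3 = 164
r_3 = 68
x_4 = 300
y_4 = 420
r_4 = 40
x_5 = 364
y_5 = 288
r_5 = 24
x1_6 = 324
y1_6 = 456
x2_7 = 204
y2_7 = 316
x0_8 = 168
y0_8 = 372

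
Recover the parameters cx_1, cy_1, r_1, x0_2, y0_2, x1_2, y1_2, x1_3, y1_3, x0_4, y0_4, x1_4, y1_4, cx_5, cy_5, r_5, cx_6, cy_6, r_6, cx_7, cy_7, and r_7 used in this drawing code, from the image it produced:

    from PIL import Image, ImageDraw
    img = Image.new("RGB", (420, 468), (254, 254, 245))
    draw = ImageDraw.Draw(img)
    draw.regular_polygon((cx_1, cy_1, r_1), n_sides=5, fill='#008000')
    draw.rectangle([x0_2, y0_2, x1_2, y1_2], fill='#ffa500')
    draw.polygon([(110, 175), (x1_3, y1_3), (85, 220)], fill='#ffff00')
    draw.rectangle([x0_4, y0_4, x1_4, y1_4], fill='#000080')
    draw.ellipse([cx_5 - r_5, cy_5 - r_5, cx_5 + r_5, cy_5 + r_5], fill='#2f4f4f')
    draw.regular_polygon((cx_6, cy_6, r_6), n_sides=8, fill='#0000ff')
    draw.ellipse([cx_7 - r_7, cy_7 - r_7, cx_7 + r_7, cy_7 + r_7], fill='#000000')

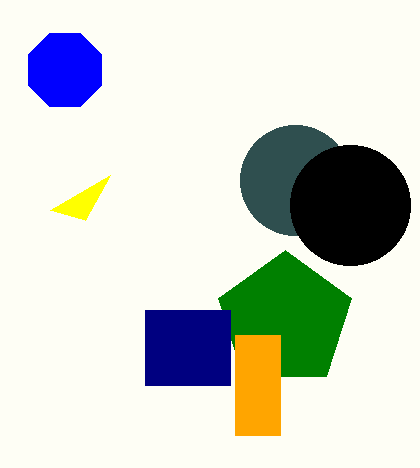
cx_1 = 285, cy_1 = 320, r_1 = 70, x0_2 = 235, y0_2 = 335, x1_2 = 280, y1_2 = 435, x1_3 = 50, y1_3 = 210, x0_4 = 145, y0_4 = 310, x1_4 = 230, y1_4 = 385, cx_5 = 295, cy_5 = 180, r_5 = 55, cx_6 = 65, cy_6 = 70, r_6 = 40, cx_7 = 350, cy_7 = 205, r_7 = 60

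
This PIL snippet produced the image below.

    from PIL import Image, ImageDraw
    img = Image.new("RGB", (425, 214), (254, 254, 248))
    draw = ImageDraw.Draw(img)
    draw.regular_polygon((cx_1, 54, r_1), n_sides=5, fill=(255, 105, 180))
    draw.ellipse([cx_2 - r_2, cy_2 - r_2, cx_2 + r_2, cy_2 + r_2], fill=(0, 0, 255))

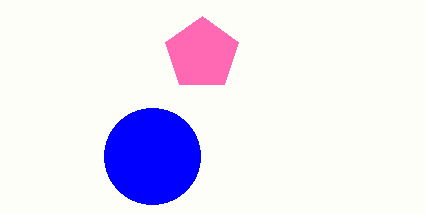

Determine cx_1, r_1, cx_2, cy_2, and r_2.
cx_1 = 202, r_1 = 38, cx_2 = 152, cy_2 = 156, r_2 = 48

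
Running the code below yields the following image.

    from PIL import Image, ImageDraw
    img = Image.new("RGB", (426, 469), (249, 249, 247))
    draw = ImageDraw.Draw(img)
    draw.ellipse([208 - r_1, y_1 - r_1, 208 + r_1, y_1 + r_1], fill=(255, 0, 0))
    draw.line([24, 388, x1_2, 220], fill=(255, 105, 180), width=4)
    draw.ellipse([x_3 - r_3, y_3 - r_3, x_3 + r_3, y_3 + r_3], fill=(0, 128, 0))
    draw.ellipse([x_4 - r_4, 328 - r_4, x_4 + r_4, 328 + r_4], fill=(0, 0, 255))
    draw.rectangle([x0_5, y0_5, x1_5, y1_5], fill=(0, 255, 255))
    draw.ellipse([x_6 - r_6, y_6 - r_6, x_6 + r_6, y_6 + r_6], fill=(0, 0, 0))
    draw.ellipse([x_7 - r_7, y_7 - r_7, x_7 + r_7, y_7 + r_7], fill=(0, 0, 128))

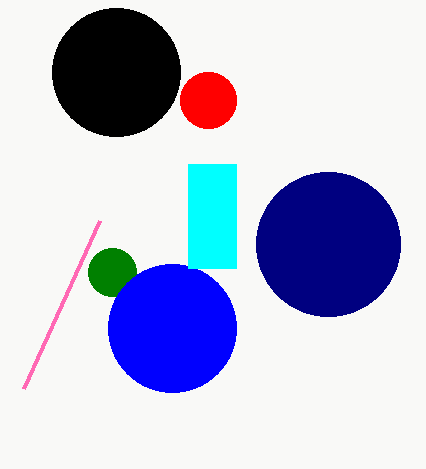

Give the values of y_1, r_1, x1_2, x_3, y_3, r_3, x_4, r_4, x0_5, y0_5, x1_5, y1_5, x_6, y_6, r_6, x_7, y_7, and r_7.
y_1 = 100
r_1 = 28
x1_2 = 100
x_3 = 112
y_3 = 272
r_3 = 24
x_4 = 172
r_4 = 64
x0_5 = 188
y0_5 = 164
x1_5 = 236
y1_5 = 268
x_6 = 116
y_6 = 72
r_6 = 64
x_7 = 328
y_7 = 244
r_7 = 72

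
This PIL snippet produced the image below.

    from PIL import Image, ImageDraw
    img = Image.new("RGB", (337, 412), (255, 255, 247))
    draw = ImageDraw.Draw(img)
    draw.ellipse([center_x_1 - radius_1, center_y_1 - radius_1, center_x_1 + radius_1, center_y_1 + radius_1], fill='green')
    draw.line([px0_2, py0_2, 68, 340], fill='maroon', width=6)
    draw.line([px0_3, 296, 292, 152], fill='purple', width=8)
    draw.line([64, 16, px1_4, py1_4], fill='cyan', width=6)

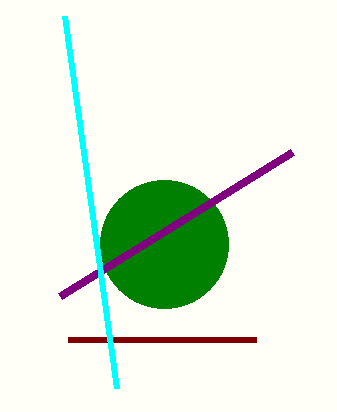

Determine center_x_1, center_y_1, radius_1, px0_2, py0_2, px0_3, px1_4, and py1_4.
center_x_1 = 164; center_y_1 = 244; radius_1 = 64; px0_2 = 256; py0_2 = 340; px0_3 = 60; px1_4 = 116; py1_4 = 388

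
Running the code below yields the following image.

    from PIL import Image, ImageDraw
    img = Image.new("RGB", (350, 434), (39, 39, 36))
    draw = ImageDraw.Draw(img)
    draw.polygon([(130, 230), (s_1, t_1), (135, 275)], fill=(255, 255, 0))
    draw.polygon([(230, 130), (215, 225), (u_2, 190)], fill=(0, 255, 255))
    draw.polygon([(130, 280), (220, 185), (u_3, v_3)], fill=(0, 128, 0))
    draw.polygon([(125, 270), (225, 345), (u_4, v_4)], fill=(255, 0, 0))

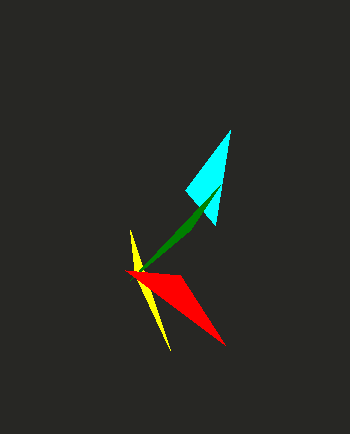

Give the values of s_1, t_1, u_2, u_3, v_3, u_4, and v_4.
s_1 = 170, t_1 = 350, u_2 = 185, u_3 = 190, v_3 = 230, u_4 = 180, v_4 = 275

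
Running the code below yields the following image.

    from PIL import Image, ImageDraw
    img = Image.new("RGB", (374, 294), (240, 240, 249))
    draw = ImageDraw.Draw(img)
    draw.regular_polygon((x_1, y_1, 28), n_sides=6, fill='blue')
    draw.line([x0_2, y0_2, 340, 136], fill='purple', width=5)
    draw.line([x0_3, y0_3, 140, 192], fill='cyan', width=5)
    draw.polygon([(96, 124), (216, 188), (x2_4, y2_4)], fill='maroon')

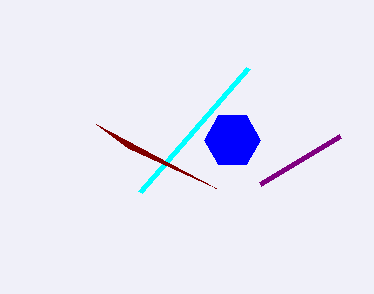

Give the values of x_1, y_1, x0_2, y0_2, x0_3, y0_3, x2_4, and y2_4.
x_1 = 232; y_1 = 140; x0_2 = 260; y0_2 = 184; x0_3 = 248; y0_3 = 68; x2_4 = 128; y2_4 = 148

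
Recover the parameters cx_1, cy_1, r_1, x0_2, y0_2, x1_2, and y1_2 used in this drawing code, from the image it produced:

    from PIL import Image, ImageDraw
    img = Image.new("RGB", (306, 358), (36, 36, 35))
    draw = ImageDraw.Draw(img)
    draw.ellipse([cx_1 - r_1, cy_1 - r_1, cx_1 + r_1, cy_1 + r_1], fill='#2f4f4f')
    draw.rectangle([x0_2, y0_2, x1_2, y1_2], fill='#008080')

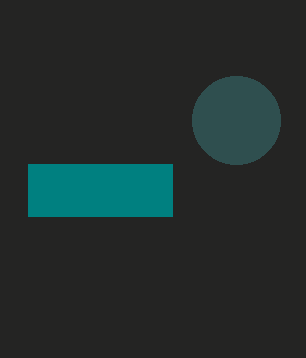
cx_1 = 236; cy_1 = 120; r_1 = 44; x0_2 = 28; y0_2 = 164; x1_2 = 172; y1_2 = 216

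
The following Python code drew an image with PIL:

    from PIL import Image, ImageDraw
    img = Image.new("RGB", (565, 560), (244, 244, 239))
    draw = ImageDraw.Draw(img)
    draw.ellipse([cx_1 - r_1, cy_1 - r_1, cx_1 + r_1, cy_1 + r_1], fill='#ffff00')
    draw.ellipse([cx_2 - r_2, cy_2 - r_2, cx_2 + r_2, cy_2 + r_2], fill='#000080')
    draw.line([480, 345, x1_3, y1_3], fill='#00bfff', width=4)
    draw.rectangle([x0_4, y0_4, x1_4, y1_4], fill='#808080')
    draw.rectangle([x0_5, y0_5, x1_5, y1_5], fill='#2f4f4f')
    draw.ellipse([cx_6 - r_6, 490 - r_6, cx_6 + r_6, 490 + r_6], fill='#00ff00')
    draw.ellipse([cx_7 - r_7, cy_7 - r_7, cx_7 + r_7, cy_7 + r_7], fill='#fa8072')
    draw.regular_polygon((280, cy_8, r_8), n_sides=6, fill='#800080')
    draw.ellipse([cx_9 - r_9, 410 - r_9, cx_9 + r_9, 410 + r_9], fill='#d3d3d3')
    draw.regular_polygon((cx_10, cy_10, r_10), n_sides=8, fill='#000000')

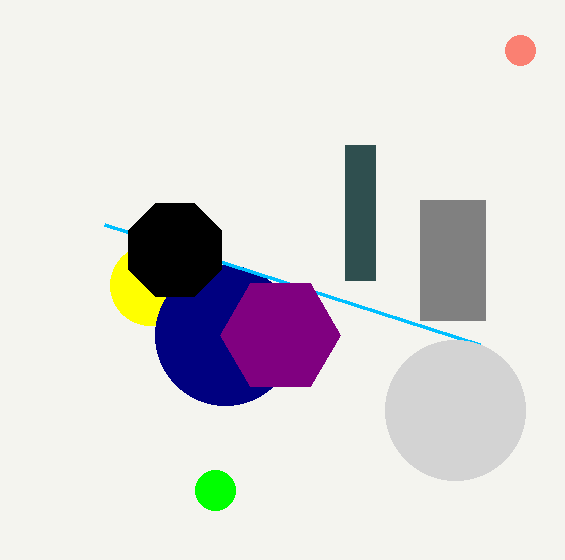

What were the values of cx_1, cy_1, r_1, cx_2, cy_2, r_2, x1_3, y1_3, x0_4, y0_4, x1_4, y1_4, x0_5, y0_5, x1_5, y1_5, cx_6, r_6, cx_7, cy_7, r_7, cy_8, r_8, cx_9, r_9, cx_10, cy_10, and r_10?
cx_1 = 150; cy_1 = 285; r_1 = 40; cx_2 = 225; cy_2 = 335; r_2 = 70; x1_3 = 105; y1_3 = 225; x0_4 = 420; y0_4 = 200; x1_4 = 485; y1_4 = 320; x0_5 = 345; y0_5 = 145; x1_5 = 375; y1_5 = 280; cx_6 = 215; r_6 = 20; cx_7 = 520; cy_7 = 50; r_7 = 15; cy_8 = 335; r_8 = 60; cx_9 = 455; r_9 = 70; cx_10 = 175; cy_10 = 250; r_10 = 50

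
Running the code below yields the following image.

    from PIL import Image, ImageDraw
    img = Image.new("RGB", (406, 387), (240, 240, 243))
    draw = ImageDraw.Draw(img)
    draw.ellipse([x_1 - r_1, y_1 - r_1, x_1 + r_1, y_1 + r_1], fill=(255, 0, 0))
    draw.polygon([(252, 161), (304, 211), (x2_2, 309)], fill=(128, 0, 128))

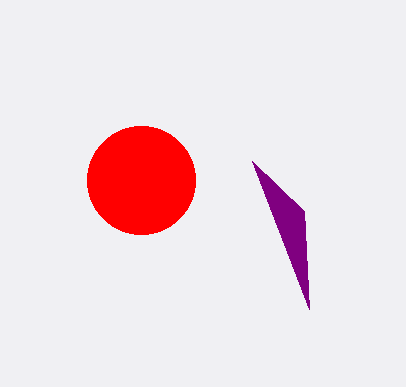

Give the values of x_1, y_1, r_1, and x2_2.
x_1 = 141
y_1 = 180
r_1 = 54
x2_2 = 309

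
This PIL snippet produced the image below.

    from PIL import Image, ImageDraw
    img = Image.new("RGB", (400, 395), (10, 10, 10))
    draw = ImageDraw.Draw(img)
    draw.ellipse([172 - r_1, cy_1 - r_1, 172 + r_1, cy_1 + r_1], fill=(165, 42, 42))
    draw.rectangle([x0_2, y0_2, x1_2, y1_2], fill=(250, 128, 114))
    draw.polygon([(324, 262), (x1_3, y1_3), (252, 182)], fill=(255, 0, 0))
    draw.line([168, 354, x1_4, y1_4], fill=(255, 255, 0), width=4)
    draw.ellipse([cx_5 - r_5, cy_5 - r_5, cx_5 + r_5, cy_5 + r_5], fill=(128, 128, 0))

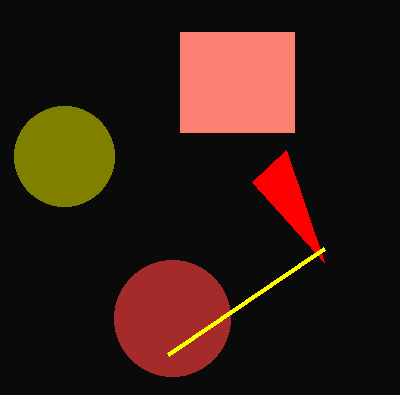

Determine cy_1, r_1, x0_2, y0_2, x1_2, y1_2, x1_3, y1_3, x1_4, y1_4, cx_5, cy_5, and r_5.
cy_1 = 318
r_1 = 58
x0_2 = 180
y0_2 = 32
x1_2 = 294
y1_2 = 132
x1_3 = 286
y1_3 = 150
x1_4 = 324
y1_4 = 248
cx_5 = 64
cy_5 = 156
r_5 = 50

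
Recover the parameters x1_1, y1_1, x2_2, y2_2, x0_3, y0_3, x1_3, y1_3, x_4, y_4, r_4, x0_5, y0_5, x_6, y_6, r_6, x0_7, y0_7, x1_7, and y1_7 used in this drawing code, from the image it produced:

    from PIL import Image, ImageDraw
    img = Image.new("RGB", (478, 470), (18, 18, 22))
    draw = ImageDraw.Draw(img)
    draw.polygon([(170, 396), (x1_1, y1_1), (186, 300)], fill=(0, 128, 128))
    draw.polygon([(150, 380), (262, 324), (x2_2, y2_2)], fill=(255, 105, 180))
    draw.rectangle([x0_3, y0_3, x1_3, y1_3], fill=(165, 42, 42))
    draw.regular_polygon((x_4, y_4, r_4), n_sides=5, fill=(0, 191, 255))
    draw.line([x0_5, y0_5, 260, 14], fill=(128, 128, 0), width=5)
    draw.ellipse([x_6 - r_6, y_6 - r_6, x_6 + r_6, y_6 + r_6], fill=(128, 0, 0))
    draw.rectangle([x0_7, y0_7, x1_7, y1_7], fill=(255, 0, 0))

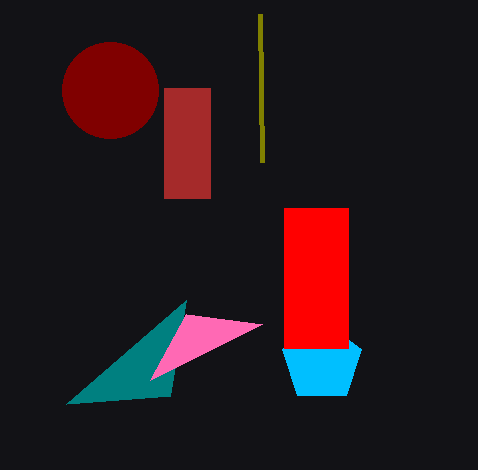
x1_1 = 66; y1_1 = 404; x2_2 = 186; y2_2 = 314; x0_3 = 164; y0_3 = 88; x1_3 = 210; y1_3 = 198; x_4 = 322; y_4 = 362; r_4 = 42; x0_5 = 262; y0_5 = 162; x_6 = 110; y_6 = 90; r_6 = 48; x0_7 = 284; y0_7 = 208; x1_7 = 348; y1_7 = 348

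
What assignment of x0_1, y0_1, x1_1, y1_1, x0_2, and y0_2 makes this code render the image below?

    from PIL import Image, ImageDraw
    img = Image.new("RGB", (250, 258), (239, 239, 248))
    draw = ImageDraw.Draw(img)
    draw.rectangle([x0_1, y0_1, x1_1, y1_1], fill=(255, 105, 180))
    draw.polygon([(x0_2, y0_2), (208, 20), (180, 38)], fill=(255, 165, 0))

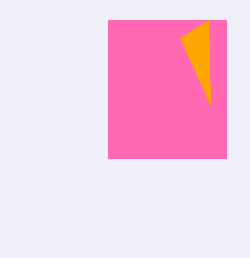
x0_1 = 108
y0_1 = 20
x1_1 = 226
y1_1 = 158
x0_2 = 210
y0_2 = 104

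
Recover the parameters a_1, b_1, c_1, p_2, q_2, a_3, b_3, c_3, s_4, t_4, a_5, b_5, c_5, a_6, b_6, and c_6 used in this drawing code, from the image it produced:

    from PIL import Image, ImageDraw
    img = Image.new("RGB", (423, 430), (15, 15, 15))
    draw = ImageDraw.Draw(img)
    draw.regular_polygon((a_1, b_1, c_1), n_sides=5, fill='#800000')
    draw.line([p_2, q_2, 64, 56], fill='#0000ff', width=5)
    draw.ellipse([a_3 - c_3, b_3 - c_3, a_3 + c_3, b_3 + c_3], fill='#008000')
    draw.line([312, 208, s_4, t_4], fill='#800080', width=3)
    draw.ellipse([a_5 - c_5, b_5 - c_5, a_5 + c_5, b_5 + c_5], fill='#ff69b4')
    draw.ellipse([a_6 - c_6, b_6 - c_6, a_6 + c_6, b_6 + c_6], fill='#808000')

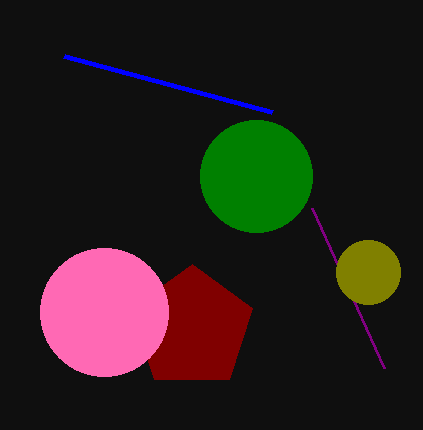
a_1 = 192; b_1 = 328; c_1 = 64; p_2 = 272; q_2 = 112; a_3 = 256; b_3 = 176; c_3 = 56; s_4 = 384; t_4 = 368; a_5 = 104; b_5 = 312; c_5 = 64; a_6 = 368; b_6 = 272; c_6 = 32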